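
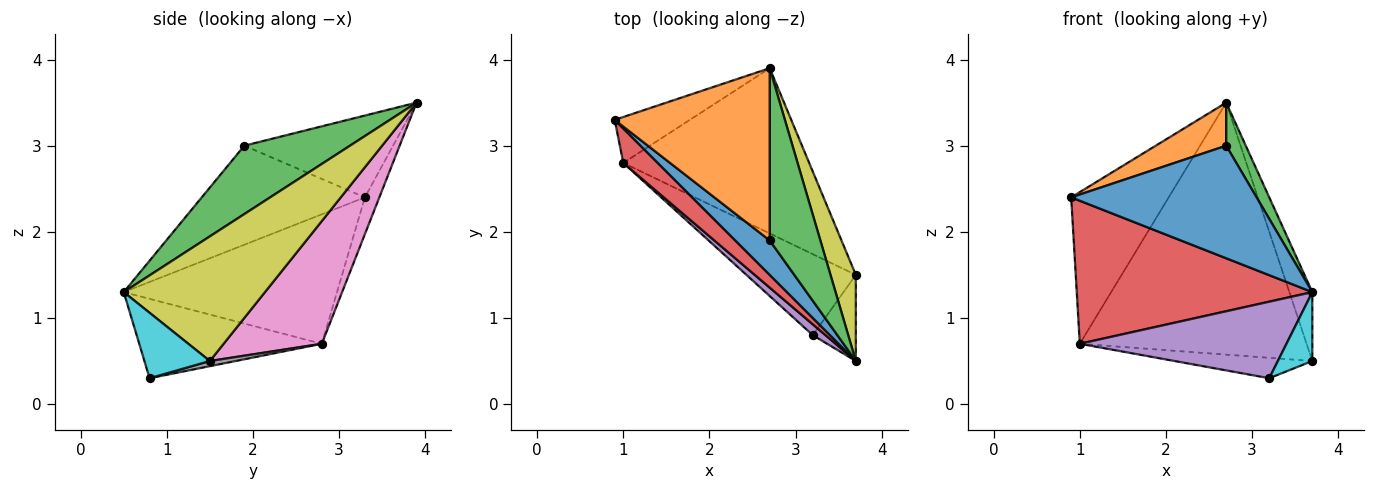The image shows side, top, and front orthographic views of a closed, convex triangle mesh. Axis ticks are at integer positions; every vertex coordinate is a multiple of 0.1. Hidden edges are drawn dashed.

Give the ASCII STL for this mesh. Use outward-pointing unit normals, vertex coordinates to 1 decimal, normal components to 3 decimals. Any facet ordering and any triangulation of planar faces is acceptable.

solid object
 facet normal -0.644 -0.732 0.224
  outer loop
   vertex 2.7 1.9 3.0
   vertex 0.9 3.3 2.4
   vertex 3.7 0.5 1.3
  endloop
 endfacet
 facet normal -0.456 -0.216 0.864
  outer loop
   vertex 2.7 1.9 3.0
   vertex 2.7 3.9 3.5
   vertex 0.9 3.3 2.4
  endloop
 endfacet
 facet normal 0.795 -0.147 0.589
  outer loop
   vertex 2.7 1.9 3.0
   vertex 3.7 0.5 1.3
   vertex 2.7 3.9 3.5
  endloop
 endfacet
 facet normal -0.661 -0.730 0.176
  outer loop
   vertex 1.0 2.8 0.7
   vertex 3.7 0.5 1.3
   vertex 0.9 3.3 2.4
  endloop
 endfacet
 facet normal -0.658 -0.745 0.106
  outer loop
   vertex 1.0 2.8 0.7
   vertex 3.2 0.8 0.3
   vertex 3.7 0.5 1.3
  endloop
 endfacet
 facet normal -0.140 0.948 -0.287
  outer loop
   vertex 1.0 2.8 0.7
   vertex 0.9 3.3 2.4
   vertex 2.7 3.9 3.5
  endloop
 endfacet
 facet normal 0.340 0.786 -0.516
  outer loop
   vertex 3.7 1.5 0.5
   vertex 1.0 2.8 0.7
   vertex 2.7 3.9 3.5
  endloop
 endfacet
 facet normal 0.046 0.244 -0.969
  outer loop
   vertex 3.7 1.5 0.5
   vertex 3.2 0.8 0.3
   vertex 1.0 2.8 0.7
  endloop
 endfacet
 facet normal 0.968 0.157 0.197
  outer loop
   vertex 3.7 1.5 0.5
   vertex 2.7 3.9 3.5
   vertex 3.7 0.5 1.3
  endloop
 endfacet
 facet normal 0.765 -0.403 -0.503
  outer loop
   vertex 3.7 1.5 0.5
   vertex 3.7 0.5 1.3
   vertex 3.2 0.8 0.3
  endloop
 endfacet
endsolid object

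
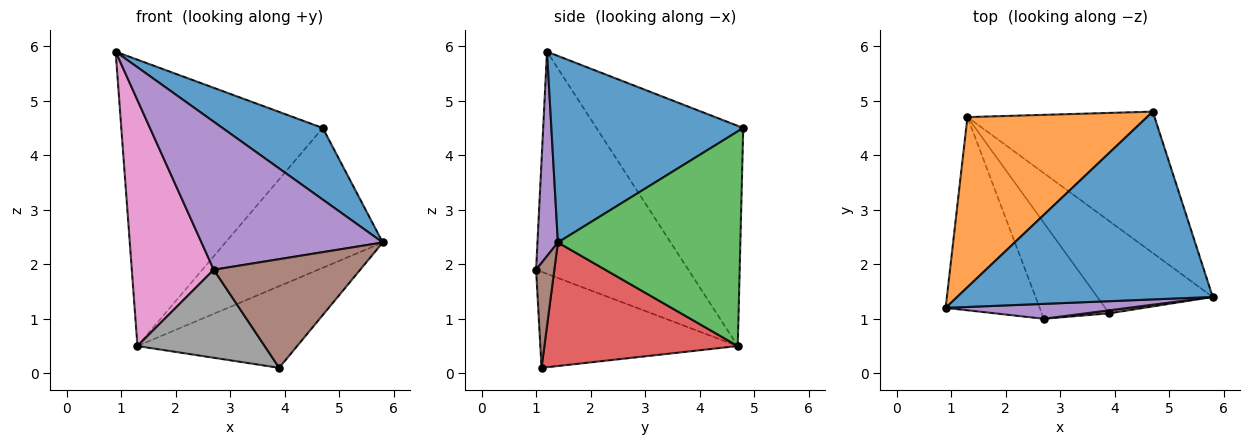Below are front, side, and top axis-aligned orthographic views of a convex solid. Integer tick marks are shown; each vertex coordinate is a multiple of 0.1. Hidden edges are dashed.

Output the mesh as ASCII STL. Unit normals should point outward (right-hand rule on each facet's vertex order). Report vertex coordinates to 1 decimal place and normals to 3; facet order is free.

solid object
 facet normal 0.563 -0.295 0.772
  outer loop
   vertex 4.7 4.8 4.5
   vertex 0.9 1.2 5.9
   vertex 5.8 1.4 2.4
  endloop
 endfacet
 facet normal -0.531 0.729 0.433
  outer loop
   vertex 1.3 4.7 0.5
   vertex 0.9 1.2 5.9
   vertex 4.7 4.8 4.5
  endloop
 endfacet
 facet normal 0.632 0.545 -0.551
  outer loop
   vertex 1.3 4.7 0.5
   vertex 4.7 4.8 4.5
   vertex 5.8 1.4 2.4
  endloop
 endfacet
 facet normal 0.626 0.517 -0.584
  outer loop
   vertex 1.3 4.7 0.5
   vertex 5.8 1.4 2.4
   vertex 3.9 1.1 0.1
  endloop
 endfacet
 facet normal 0.112 -0.989 0.100
  outer loop
   vertex 2.7 1.0 1.9
   vertex 5.8 1.4 2.4
   vertex 0.9 1.2 5.9
  endloop
 endfacet
 facet normal 0.124 -0.992 0.027
  outer loop
   vertex 2.7 1.0 1.9
   vertex 3.9 1.1 0.1
   vertex 5.8 1.4 2.4
  endloop
 endfacet
 facet normal -0.825 -0.444 -0.349
  outer loop
   vertex 2.7 1.0 1.9
   vertex 0.9 1.2 5.9
   vertex 1.3 4.7 0.5
  endloop
 endfacet
 facet normal -0.724 -0.466 -0.508
  outer loop
   vertex 2.7 1.0 1.9
   vertex 1.3 4.7 0.5
   vertex 3.9 1.1 0.1
  endloop
 endfacet
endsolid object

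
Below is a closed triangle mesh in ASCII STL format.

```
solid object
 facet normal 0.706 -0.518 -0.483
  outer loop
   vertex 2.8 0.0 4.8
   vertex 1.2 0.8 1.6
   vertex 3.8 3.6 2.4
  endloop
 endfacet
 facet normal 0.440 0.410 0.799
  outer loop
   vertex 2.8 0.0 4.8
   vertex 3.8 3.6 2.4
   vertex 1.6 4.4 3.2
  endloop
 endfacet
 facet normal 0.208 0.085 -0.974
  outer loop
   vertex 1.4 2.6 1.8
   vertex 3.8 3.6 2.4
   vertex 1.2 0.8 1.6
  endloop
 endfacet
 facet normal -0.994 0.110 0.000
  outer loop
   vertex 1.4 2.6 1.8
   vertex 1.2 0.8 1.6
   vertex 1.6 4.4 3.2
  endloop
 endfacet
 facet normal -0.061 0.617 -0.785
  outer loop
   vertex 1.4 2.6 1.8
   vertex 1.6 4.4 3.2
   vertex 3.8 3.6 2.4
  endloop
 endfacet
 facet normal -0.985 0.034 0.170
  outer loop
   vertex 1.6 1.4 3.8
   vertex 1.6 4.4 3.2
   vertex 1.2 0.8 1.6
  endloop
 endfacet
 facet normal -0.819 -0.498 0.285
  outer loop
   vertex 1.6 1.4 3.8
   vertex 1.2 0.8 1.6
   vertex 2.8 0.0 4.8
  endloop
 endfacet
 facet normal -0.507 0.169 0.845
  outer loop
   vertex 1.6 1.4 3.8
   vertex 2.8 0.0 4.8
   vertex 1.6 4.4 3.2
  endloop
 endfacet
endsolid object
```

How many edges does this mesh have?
12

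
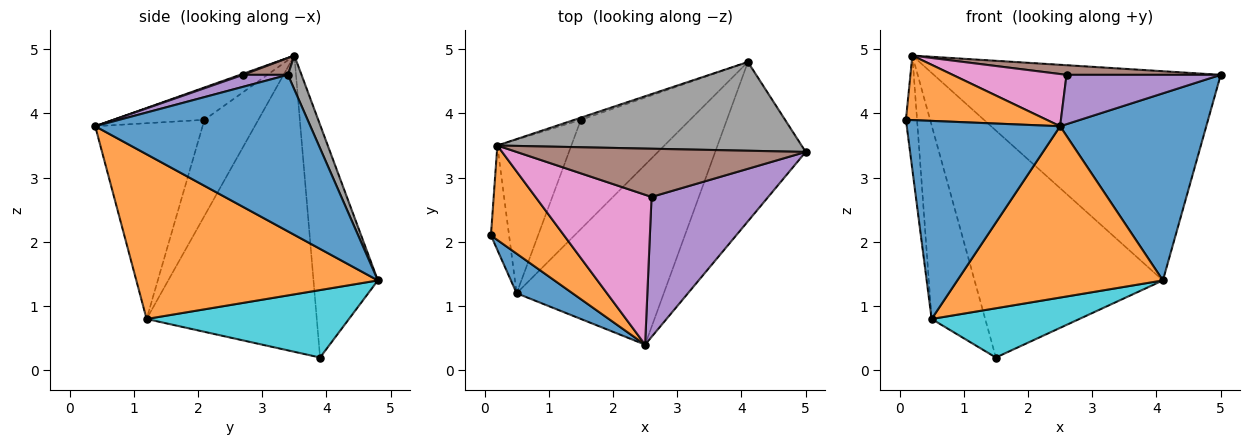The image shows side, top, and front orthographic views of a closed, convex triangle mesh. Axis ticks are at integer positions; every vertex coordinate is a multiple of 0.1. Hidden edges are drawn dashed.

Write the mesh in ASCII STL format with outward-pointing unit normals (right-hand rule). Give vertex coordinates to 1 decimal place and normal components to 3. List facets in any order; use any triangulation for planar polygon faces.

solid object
 facet normal -0.566 -0.808 0.162
  outer loop
   vertex 0.5 1.2 0.8
   vertex 2.5 0.4 3.8
   vertex 0.1 2.1 3.9
  endloop
 endfacet
 facet normal -0.343 -0.530 0.776
  outer loop
   vertex 0.2 3.5 4.9
   vertex 0.1 2.1 3.9
   vertex 2.5 0.4 3.8
  endloop
 endfacet
 facet normal -0.963 0.199 -0.182
  outer loop
   vertex 0.2 3.5 4.9
   vertex 0.5 1.2 0.8
   vertex 0.1 2.1 3.9
  endloop
 endfacet
 facet normal -0.928 0.292 -0.232
  outer loop
   vertex 0.2 3.5 4.9
   vertex 1.5 3.9 0.2
   vertex 0.5 1.2 0.8
  endloop
 endfacet
 facet normal 0.096 -0.331 0.939
  outer loop
   vertex 2.6 2.7 4.6
   vertex 2.5 0.4 3.8
   vertex 5.0 3.4 4.6
  endloop
 endfacet
 facet normal 0.057 -0.196 0.979
  outer loop
   vertex 2.6 2.7 4.6
   vertex 5.0 3.4 4.6
   vertex 0.2 3.5 4.9
  endloop
 endfacet
 facet normal 0.008 -0.329 0.944
  outer loop
   vertex 2.6 2.7 4.6
   vertex 0.2 3.5 4.9
   vertex 2.5 0.4 3.8
  endloop
 endfacet
 facet normal 0.044 0.920 0.390
  outer loop
   vertex 4.1 4.8 1.4
   vertex 0.2 3.5 4.9
   vertex 5.0 3.4 4.6
  endloop
 endfacet
 facet normal -0.323 0.946 -0.009
  outer loop
   vertex 4.1 4.8 1.4
   vertex 1.5 3.9 0.2
   vertex 0.2 3.5 4.9
  endloop
 endfacet
 facet normal 0.491 -0.358 -0.794
  outer loop
   vertex 4.1 4.8 1.4
   vertex 0.5 1.2 0.8
   vertex 1.5 3.9 0.2
  endloop
 endfacet
 facet normal 0.746 -0.507 -0.432
  outer loop
   vertex 4.1 4.8 1.4
   vertex 5.0 3.4 4.6
   vertex 2.5 0.4 3.8
  endloop
 endfacet
 facet normal 0.630 -0.536 -0.563
  outer loop
   vertex 4.1 4.8 1.4
   vertex 2.5 0.4 3.8
   vertex 0.5 1.2 0.8
  endloop
 endfacet
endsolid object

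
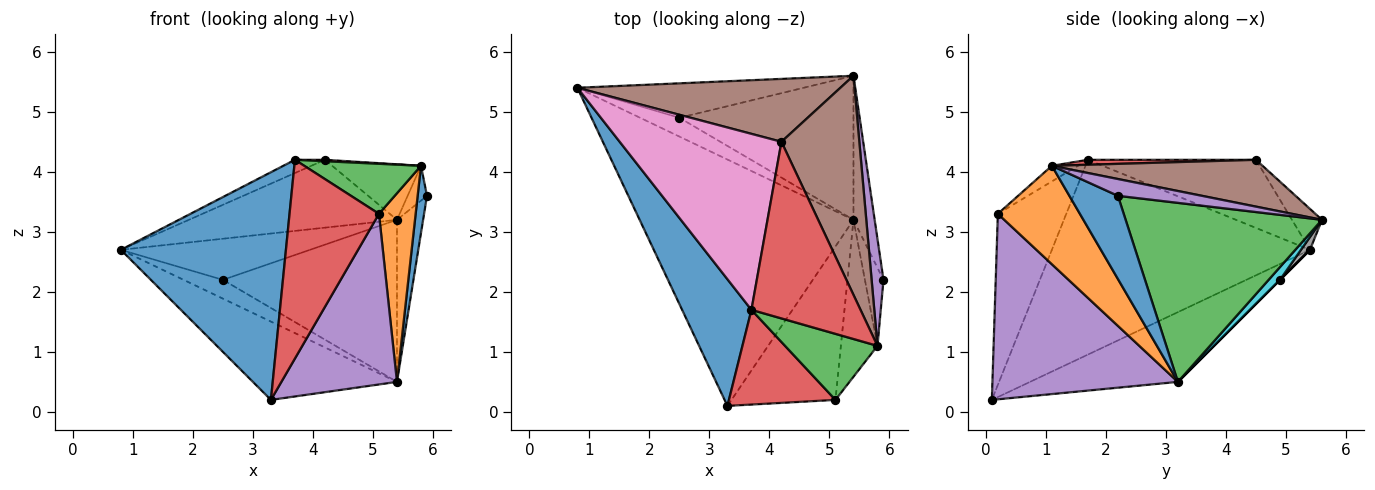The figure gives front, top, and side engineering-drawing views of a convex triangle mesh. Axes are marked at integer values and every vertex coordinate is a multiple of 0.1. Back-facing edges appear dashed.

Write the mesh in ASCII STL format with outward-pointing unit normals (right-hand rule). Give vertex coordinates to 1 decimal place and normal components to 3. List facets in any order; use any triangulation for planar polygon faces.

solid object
 facet normal -0.807 -0.516 0.287
  outer loop
   vertex 3.7 1.7 4.2
   vertex 0.8 5.4 2.7
   vertex 3.3 0.1 0.2
  endloop
 endfacet
 facet normal -0.297 0.289 -0.910
  outer loop
   vertex 5.4 3.2 0.5
   vertex 3.3 0.1 0.2
   vertex 0.8 5.4 2.7
  endloop
 endfacet
 facet normal 0.985 0.131 -0.117
  outer loop
   vertex 5.4 3.2 0.5
   vertex 5.4 5.6 3.2
   vertex 5.9 2.2 3.6
  endloop
 endfacet
 facet normal -0.568 -0.743 0.354
  outer loop
   vertex 5.1 0.2 3.3
   vertex 3.7 1.7 4.2
   vertex 3.3 0.1 0.2
  endloop
 endfacet
 facet normal 0.766 -0.478 -0.430
  outer loop
   vertex 5.1 0.2 3.3
   vertex 3.3 0.1 0.2
   vertex 5.4 3.2 0.5
  endloop
 endfacet
 facet normal -0.105 0.729 0.676
  outer loop
   vertex 4.2 4.5 4.2
   vertex 5.4 5.6 3.2
   vertex 0.8 5.4 2.7
  endloop
 endfacet
 facet normal -0.387 0.069 0.919
  outer loop
   vertex 4.2 4.5 4.2
   vertex 0.8 5.4 2.7
   vertex 3.7 1.7 4.2
  endloop
 endfacet
 facet normal 0.036 0.766 -0.642
  outer loop
   vertex 2.5 4.9 2.2
   vertex 0.8 5.4 2.7
   vertex 5.4 5.6 3.2
  endloop
 endfacet
 facet normal 0.000 0.707 -0.707
  outer loop
   vertex 2.5 4.9 2.2
   vertex 5.4 3.2 0.5
   vertex 0.8 5.4 2.7
  endloop
 endfacet
 facet normal 0.049 0.747 -0.664
  outer loop
   vertex 2.5 4.9 2.2
   vertex 5.4 5.6 3.2
   vertex 5.4 3.2 0.5
  endloop
 endfacet
 facet normal 0.959 -0.185 -0.214
  outer loop
   vertex 5.8 1.1 4.1
   vertex 5.4 3.2 0.5
   vertex 5.9 2.2 3.6
  endloop
 endfacet
 facet normal 0.864 -0.387 -0.322
  outer loop
   vertex 5.8 1.1 4.1
   vertex 5.1 0.2 3.3
   vertex 5.4 3.2 0.5
  endloop
 endfacet
 facet normal -0.133 -0.598 0.790
  outer loop
   vertex 5.8 1.1 4.1
   vertex 3.7 1.7 4.2
   vertex 5.1 0.2 3.3
  endloop
 endfacet
 facet normal 0.045 -0.008 0.999
  outer loop
   vertex 5.8 1.1 4.1
   vertex 4.2 4.5 4.2
   vertex 3.7 1.7 4.2
  endloop
 endfacet
 facet normal 0.803 0.185 0.567
  outer loop
   vertex 5.8 1.1 4.1
   vertex 5.9 2.2 3.6
   vertex 5.4 5.6 3.2
  endloop
 endfacet
 facet normal 0.503 0.212 0.838
  outer loop
   vertex 5.8 1.1 4.1
   vertex 5.4 5.6 3.2
   vertex 4.2 4.5 4.2
  endloop
 endfacet
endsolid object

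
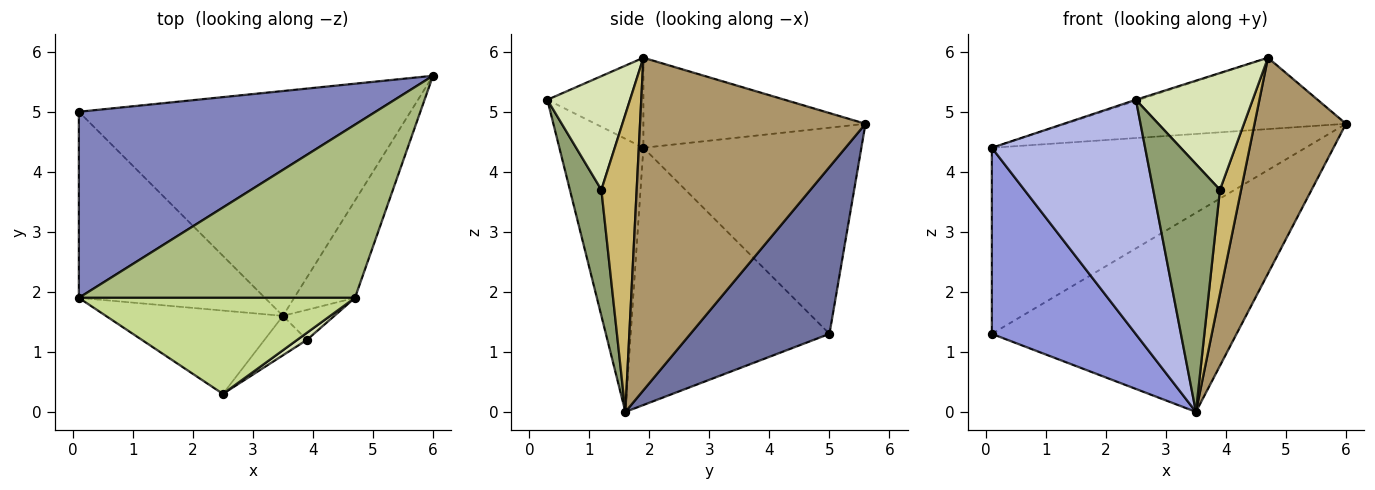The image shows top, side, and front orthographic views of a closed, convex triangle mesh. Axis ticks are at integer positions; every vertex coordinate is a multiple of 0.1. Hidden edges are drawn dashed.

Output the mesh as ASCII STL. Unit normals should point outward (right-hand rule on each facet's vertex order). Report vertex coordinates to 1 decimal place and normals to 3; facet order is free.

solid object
 facet normal 0.353 0.620 -0.701
  outer loop
   vertex 3.5 1.6 0.0
   vertex 0.1 5.0 1.3
   vertex 6.0 5.6 4.8
  endloop
 endfacet
 facet normal -0.441 0.635 0.635
  outer loop
   vertex 0.1 1.9 4.4
   vertex 6.0 5.6 4.8
   vertex 0.1 5.0 1.3
  endloop
 endfacet
 facet normal -0.699 -0.506 -0.506
  outer loop
   vertex 0.1 1.9 4.4
   vertex 0.1 5.0 1.3
   vertex 3.5 1.6 0.0
  endloop
 endfacet
 facet normal -0.459 -0.837 -0.298
  outer loop
   vertex 0.1 1.9 4.4
   vertex 3.5 1.6 0.0
   vertex 2.5 0.3 5.2
  endloop
 endfacet
 facet normal 0.423 -0.895 -0.142
  outer loop
   vertex 3.9 1.2 3.7
   vertex 2.5 0.3 5.2
   vertex 3.5 1.6 0.0
  endloop
 endfacet
 facet normal -0.289 0.365 0.885
  outer loop
   vertex 4.7 1.9 5.9
   vertex 6.0 5.6 4.8
   vertex 0.1 1.9 4.4
  endloop
 endfacet
 facet normal -0.310 0.010 0.951
  outer loop
   vertex 4.7 1.9 5.9
   vertex 0.1 1.9 4.4
   vertex 2.5 0.3 5.2
  endloop
 endfacet
 facet normal 0.577 -0.815 0.050
  outer loop
   vertex 4.7 1.9 5.9
   vertex 2.5 0.3 5.2
   vertex 3.9 1.2 3.7
  endloop
 endfacet
 facet normal 0.914 -0.371 -0.167
  outer loop
   vertex 4.7 1.9 5.9
   vertex 3.5 1.6 0.0
   vertex 6.0 5.6 4.8
  endloop
 endfacet
 facet normal 0.848 -0.509 -0.147
  outer loop
   vertex 4.7 1.9 5.9
   vertex 3.9 1.2 3.7
   vertex 3.5 1.6 0.0
  endloop
 endfacet
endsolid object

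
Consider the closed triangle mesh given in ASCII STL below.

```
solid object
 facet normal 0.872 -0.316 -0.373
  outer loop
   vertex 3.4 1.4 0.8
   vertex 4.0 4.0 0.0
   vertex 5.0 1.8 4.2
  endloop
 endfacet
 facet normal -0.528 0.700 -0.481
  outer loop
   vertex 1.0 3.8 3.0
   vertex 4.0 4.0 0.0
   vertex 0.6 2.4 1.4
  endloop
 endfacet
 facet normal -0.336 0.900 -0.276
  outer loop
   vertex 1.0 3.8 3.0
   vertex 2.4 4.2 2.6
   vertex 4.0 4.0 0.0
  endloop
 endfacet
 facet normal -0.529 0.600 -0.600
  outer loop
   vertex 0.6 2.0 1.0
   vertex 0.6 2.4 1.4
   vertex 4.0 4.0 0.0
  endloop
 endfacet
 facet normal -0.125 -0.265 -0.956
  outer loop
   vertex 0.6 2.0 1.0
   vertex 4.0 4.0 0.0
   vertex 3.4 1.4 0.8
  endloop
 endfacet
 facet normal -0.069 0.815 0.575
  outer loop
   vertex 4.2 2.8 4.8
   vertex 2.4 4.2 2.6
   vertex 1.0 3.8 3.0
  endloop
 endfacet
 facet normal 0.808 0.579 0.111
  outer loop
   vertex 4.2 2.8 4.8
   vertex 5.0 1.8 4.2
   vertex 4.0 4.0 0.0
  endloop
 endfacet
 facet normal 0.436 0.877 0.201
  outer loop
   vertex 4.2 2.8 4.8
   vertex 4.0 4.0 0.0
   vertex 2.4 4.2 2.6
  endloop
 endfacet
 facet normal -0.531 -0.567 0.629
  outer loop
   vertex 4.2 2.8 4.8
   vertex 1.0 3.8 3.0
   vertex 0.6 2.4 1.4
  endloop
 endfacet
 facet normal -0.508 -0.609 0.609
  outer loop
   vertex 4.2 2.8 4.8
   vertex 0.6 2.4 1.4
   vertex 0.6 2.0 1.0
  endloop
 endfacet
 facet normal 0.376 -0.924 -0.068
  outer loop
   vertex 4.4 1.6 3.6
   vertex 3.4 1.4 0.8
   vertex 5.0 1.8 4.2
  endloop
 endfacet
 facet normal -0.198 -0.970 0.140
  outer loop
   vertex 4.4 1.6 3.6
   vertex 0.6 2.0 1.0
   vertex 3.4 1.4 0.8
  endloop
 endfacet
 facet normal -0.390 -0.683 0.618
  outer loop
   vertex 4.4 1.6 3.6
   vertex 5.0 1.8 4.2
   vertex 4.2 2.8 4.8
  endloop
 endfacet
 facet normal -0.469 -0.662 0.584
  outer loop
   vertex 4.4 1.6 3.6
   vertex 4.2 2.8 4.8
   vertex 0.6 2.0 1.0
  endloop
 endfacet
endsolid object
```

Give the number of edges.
21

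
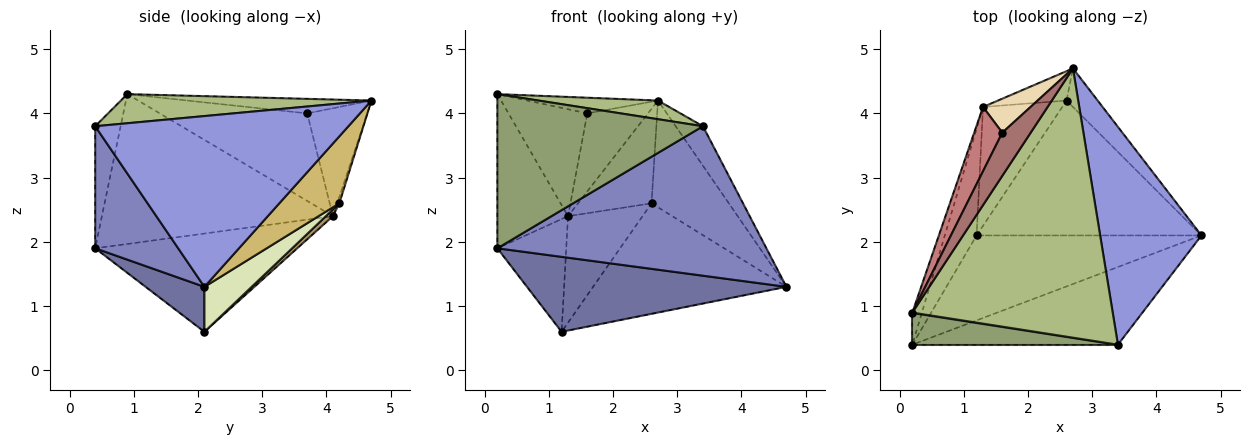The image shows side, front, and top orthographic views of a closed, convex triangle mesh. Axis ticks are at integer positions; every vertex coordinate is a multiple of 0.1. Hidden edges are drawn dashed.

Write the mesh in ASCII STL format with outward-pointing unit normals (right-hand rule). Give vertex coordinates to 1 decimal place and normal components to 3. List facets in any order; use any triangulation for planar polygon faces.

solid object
 facet normal 0.148 -0.654 -0.742
  outer loop
   vertex 1.2 2.1 0.6
   vertex 4.7 2.1 1.3
   vertex 0.2 0.4 1.9
  endloop
 endfacet
 facet normal 0.264 -0.856 -0.445
  outer loop
   vertex 3.4 0.4 3.8
   vertex 0.2 0.4 1.9
   vertex 4.7 2.1 1.3
  endloop
 endfacet
 facet normal 0.856 0.092 0.508
  outer loop
   vertex 3.4 0.4 3.8
   vertex 4.7 2.1 1.3
   vertex 2.7 4.7 4.2
  endloop
 endfacet
 facet normal -0.905 0.309 -0.293
  outer loop
   vertex 1.3 4.1 2.4
   vertex 1.2 2.1 0.6
   vertex 0.2 0.4 1.9
  endloop
 endfacet
 facet normal -0.120 -0.972 0.202
  outer loop
   vertex 0.2 0.9 4.3
   vertex 0.2 0.4 1.9
   vertex 3.4 0.4 3.8
  endloop
 endfacet
 facet normal 0.144 -0.068 0.987
  outer loop
   vertex 0.2 0.9 4.3
   vertex 3.4 0.4 3.8
   vertex 2.7 4.7 4.2
  endloop
 endfacet
 facet normal -0.954 0.292 -0.061
  outer loop
   vertex 0.2 0.9 4.3
   vertex 1.3 4.1 2.4
   vertex 0.2 0.4 1.9
  endloop
 endfacet
 facet normal 0.153 0.626 -0.765
  outer loop
   vertex 2.6 4.2 2.6
   vertex 4.7 2.1 1.3
   vertex 1.2 2.1 0.6
  endloop
 endfacet
 facet normal 0.063 0.666 -0.743
  outer loop
   vertex 2.6 4.2 2.6
   vertex 1.2 2.1 0.6
   vertex 1.3 4.1 2.4
  endloop
 endfacet
 facet normal 0.590 0.760 -0.274
  outer loop
   vertex 2.6 4.2 2.6
   vertex 2.7 4.7 4.2
   vertex 4.7 2.1 1.3
  endloop
 endfacet
 facet normal -0.028 0.955 -0.297
  outer loop
   vertex 2.6 4.2 2.6
   vertex 1.3 4.1 2.4
   vertex 2.7 4.7 4.2
  endloop
 endfacet
 facet normal -0.671 0.679 0.296
  outer loop
   vertex 1.6 3.7 4.0
   vertex 2.7 4.7 4.2
   vertex 1.3 4.1 2.4
  endloop
 endfacet
 facet normal -0.434 0.308 0.847
  outer loop
   vertex 1.6 3.7 4.0
   vertex 0.2 0.9 4.3
   vertex 2.7 4.7 4.2
  endloop
 endfacet
 facet normal -0.849 0.453 0.272
  outer loop
   vertex 1.6 3.7 4.0
   vertex 1.3 4.1 2.4
   vertex 0.2 0.9 4.3
  endloop
 endfacet
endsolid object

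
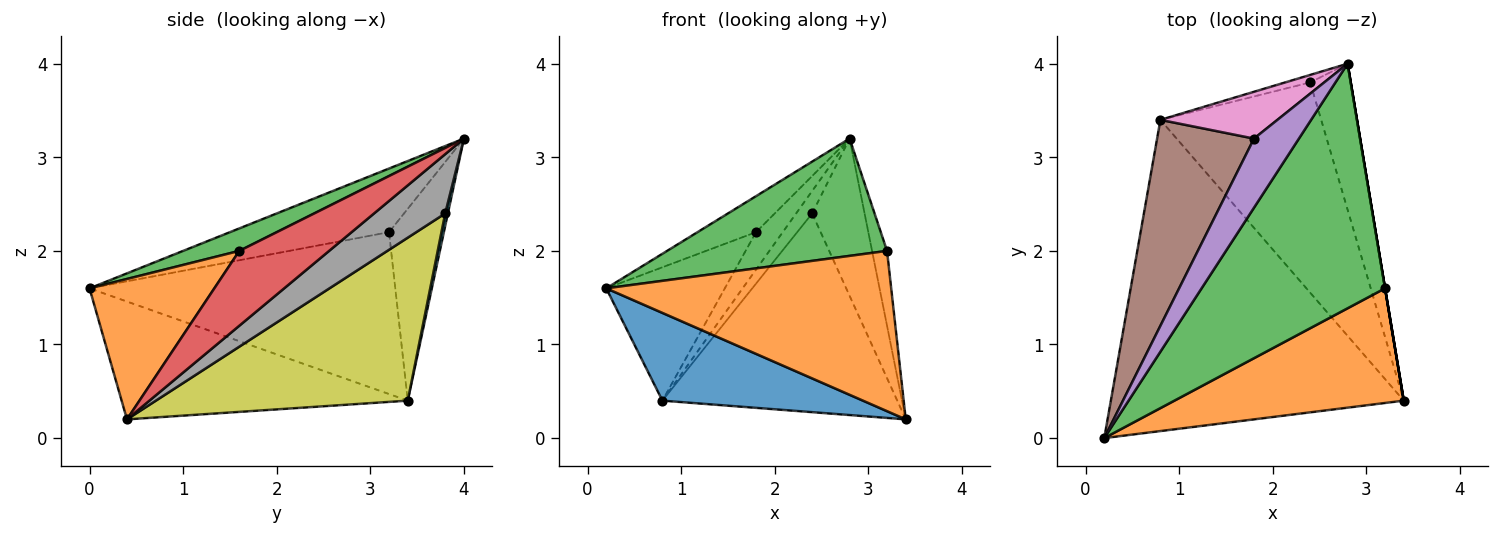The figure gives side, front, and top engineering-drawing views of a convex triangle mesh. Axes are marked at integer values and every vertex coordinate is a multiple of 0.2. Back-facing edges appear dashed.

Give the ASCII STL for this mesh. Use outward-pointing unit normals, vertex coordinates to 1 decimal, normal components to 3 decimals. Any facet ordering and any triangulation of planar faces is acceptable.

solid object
 facet normal -0.361 -0.253 -0.898
  outer loop
   vertex 0.8 3.4 0.4
   vertex 3.4 0.4 0.2
   vertex 0.2 0.0 1.6
  endloop
 endfacet
 facet normal 0.336 -0.766 0.548
  outer loop
   vertex 3.2 1.6 2.0
   vertex 0.2 0.0 1.6
   vertex 3.4 0.4 0.2
  endloop
 endfacet
 facet normal 0.110 -0.430 0.896
  outer loop
   vertex 3.2 1.6 2.0
   vertex 2.8 4.0 3.2
   vertex 0.2 0.0 1.6
  endloop
 endfacet
 facet normal 0.986 0.164 0.000
  outer loop
   vertex 3.2 1.6 2.0
   vertex 3.4 0.4 0.2
   vertex 2.8 4.0 3.2
  endloop
 endfacet
 facet normal -0.782 0.288 0.552
  outer loop
   vertex 1.8 3.2 2.2
   vertex 0.2 0.0 1.6
   vertex 2.8 4.0 3.2
  endloop
 endfacet
 facet normal -0.814 0.316 0.487
  outer loop
   vertex 1.8 3.2 2.2
   vertex 0.8 3.4 0.4
   vertex 0.2 0.0 1.6
  endloop
 endfacet
 facet normal -0.788 0.384 0.481
  outer loop
   vertex 1.8 3.2 2.2
   vertex 2.8 4.0 3.2
   vertex 0.8 3.4 0.4
  endloop
 endfacet
 facet normal 0.705 0.520 -0.482
  outer loop
   vertex 2.4 3.8 2.4
   vertex 2.8 4.0 3.2
   vertex 3.4 0.4 0.2
  endloop
 endfacet
 facet normal 0.593 0.553 -0.585
  outer loop
   vertex 2.4 3.8 2.4
   vertex 3.4 0.4 0.2
   vertex 0.8 3.4 0.4
  endloop
 endfacet
 facet normal 0.156 0.937 -0.312
  outer loop
   vertex 2.4 3.8 2.4
   vertex 0.8 3.4 0.4
   vertex 2.8 4.0 3.2
  endloop
 endfacet
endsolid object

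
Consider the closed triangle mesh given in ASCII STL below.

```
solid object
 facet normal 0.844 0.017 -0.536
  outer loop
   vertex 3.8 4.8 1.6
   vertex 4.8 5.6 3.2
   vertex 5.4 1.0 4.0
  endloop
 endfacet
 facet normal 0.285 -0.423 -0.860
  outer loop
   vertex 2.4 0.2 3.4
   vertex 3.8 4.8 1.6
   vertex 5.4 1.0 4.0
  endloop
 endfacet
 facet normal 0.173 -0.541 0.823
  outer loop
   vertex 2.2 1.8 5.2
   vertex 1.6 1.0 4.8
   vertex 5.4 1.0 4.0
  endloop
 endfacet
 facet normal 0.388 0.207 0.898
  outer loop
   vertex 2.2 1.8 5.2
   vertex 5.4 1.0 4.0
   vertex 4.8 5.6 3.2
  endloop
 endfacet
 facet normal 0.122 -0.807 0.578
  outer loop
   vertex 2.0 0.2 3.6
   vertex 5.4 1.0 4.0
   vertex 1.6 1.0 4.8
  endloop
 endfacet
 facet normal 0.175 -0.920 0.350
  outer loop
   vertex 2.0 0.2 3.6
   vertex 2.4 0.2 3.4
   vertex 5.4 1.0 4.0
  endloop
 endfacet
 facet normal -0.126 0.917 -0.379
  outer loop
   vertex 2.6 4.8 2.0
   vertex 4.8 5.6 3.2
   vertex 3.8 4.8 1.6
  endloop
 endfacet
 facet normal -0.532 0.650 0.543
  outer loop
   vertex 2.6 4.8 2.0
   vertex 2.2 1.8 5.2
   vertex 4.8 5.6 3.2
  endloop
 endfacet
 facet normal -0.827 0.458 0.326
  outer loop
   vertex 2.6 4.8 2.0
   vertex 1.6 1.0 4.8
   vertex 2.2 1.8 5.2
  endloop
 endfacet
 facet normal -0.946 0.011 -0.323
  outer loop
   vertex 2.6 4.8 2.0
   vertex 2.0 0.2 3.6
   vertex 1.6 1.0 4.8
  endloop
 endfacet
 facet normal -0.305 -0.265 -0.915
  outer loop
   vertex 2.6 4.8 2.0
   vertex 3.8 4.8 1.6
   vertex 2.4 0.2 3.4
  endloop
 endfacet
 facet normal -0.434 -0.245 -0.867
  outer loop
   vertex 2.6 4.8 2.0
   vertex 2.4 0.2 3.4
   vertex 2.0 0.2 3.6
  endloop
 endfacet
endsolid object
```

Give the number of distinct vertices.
8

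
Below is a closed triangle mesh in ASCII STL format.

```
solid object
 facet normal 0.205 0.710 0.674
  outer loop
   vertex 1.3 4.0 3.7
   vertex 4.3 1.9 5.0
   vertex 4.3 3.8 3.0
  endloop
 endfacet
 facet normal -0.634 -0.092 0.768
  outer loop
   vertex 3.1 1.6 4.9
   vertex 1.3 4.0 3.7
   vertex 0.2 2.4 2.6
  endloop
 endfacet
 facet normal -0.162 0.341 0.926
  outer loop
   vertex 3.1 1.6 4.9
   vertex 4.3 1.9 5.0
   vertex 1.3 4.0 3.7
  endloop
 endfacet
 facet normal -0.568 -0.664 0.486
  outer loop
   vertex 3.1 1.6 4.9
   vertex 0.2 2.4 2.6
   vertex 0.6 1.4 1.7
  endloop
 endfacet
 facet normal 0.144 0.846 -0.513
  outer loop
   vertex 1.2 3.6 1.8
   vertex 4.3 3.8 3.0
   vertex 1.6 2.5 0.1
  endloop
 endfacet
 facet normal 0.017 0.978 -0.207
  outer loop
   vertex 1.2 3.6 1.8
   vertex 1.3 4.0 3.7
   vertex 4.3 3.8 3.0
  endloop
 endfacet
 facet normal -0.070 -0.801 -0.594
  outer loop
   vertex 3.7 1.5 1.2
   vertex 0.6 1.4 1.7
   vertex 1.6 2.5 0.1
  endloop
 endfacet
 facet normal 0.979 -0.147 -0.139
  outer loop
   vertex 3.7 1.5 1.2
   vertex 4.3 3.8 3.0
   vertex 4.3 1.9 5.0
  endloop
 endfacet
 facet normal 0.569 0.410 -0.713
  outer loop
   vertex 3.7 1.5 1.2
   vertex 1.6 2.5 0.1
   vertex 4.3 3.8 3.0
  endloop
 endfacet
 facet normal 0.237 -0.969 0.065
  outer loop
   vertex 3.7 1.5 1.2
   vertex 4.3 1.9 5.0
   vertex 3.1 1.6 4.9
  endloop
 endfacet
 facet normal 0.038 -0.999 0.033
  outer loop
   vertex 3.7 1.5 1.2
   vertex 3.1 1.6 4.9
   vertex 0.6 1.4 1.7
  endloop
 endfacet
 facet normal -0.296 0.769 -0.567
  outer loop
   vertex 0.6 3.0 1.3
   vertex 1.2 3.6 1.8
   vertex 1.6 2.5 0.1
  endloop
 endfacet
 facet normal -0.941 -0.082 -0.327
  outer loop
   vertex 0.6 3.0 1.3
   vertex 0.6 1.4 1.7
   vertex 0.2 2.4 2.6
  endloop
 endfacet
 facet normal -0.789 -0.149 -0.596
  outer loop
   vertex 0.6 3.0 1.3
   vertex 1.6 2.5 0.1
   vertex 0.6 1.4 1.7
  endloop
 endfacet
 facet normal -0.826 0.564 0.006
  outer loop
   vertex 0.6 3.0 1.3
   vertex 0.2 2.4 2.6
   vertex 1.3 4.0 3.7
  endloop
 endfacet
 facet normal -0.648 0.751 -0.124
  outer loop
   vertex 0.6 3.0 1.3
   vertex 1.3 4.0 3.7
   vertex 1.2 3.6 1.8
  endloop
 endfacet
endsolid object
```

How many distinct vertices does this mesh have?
10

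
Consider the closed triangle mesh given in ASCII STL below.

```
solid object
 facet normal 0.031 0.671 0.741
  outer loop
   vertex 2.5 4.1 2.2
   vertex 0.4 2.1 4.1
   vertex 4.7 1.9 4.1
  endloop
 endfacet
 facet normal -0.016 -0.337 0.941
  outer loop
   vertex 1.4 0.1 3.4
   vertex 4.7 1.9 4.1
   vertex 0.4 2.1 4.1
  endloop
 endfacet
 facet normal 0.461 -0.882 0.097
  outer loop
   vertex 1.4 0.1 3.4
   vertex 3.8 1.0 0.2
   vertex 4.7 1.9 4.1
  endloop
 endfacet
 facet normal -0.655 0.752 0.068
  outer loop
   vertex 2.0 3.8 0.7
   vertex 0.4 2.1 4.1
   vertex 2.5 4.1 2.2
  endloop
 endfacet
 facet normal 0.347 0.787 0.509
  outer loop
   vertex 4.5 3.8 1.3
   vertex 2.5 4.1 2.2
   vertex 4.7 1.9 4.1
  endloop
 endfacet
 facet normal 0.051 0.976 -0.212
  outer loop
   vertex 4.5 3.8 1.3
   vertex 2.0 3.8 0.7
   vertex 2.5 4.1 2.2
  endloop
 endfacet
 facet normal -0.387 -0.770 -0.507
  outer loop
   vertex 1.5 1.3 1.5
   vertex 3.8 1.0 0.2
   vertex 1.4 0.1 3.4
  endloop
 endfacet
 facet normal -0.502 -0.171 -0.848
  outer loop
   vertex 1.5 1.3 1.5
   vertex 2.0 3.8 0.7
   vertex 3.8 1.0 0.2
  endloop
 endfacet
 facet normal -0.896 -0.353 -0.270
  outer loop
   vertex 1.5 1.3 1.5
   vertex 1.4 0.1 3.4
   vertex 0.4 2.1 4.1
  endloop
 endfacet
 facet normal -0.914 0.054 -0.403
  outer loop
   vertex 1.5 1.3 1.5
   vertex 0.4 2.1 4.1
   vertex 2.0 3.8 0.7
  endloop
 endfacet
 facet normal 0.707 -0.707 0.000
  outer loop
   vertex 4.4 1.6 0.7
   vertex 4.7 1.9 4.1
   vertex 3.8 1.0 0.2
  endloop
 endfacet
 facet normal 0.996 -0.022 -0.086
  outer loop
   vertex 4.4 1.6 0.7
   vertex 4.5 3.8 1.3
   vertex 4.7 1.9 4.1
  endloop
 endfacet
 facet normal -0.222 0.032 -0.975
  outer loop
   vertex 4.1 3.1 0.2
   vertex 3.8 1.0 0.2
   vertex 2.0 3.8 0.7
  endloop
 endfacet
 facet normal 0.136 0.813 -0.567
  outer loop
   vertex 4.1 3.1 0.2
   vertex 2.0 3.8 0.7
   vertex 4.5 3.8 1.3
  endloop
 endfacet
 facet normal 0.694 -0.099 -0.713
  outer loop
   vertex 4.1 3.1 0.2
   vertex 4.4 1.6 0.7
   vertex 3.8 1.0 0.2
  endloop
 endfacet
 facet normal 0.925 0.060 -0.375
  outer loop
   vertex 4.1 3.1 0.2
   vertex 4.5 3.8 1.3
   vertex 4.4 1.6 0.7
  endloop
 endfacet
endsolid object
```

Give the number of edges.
24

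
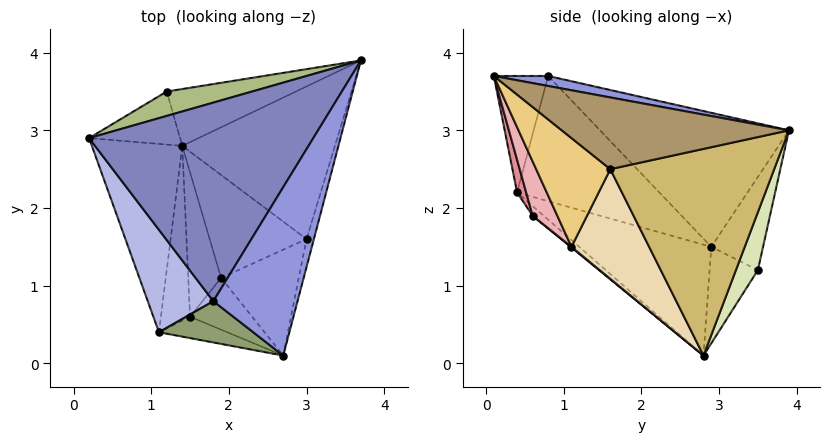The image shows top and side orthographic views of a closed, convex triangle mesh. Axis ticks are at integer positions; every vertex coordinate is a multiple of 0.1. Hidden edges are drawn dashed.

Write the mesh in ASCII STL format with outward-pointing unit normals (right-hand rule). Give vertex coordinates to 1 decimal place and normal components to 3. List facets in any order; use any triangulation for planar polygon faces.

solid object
 facet normal -0.705 -0.415 -0.575
  outer loop
   vertex 1.1 0.4 2.2
   vertex 0.2 2.9 1.5
   vertex 1.4 2.8 0.1
  endloop
 endfacet
 facet normal -0.457 0.453 0.765
  outer loop
   vertex 1.8 0.8 3.7
   vertex 3.7 3.9 3.0
   vertex 0.2 2.9 1.5
  endloop
 endfacet
 facet normal 0.117 0.150 0.982
  outer loop
   vertex 1.8 0.8 3.7
   vertex 2.7 0.1 3.7
   vertex 3.7 3.9 3.0
  endloop
 endfacet
 facet normal -0.870 -0.186 0.456
  outer loop
   vertex 1.8 0.8 3.7
   vertex 0.2 2.9 1.5
   vertex 1.1 0.4 2.2
  endloop
 endfacet
 facet normal -0.550 -0.707 0.445
  outer loop
   vertex 1.8 0.8 3.7
   vertex 1.1 0.4 2.2
   vertex 2.7 0.1 3.7
  endloop
 endfacet
 facet normal -0.397 0.843 0.364
  outer loop
   vertex 1.2 3.5 1.2
   vertex 0.2 2.9 1.5
   vertex 3.7 3.9 3.0
  endloop
 endfacet
 facet normal -0.549 0.656 -0.517
  outer loop
   vertex 1.2 3.5 1.2
   vertex 1.4 2.8 0.1
   vertex 0.2 2.9 1.5
  endloop
 endfacet
 facet normal 0.222 0.840 -0.495
  outer loop
   vertex 1.2 3.5 1.2
   vertex 3.7 3.9 3.0
   vertex 1.4 2.8 0.1
  endloop
 endfacet
 facet normal 0.958 -0.270 -0.098
  outer loop
   vertex 3.0 1.6 2.5
   vertex 3.7 3.9 3.0
   vertex 2.7 0.1 3.7
  endloop
 endfacet
 facet normal 0.799 -0.115 -0.590
  outer loop
   vertex 3.0 1.6 2.5
   vertex 1.4 2.8 0.1
   vertex 3.7 3.9 3.0
  endloop
 endfacet
 facet normal 0.689 -0.532 -0.492
  outer loop
   vertex 1.9 1.1 1.5
   vertex 3.0 1.6 2.5
   vertex 2.7 0.1 3.7
  endloop
 endfacet
 facet normal 0.713 -0.309 -0.630
  outer loop
   vertex 1.9 1.1 1.5
   vertex 1.4 2.8 0.1
   vertex 3.0 1.6 2.5
  endloop
 endfacet
 facet normal -0.248 -0.620 -0.744
  outer loop
   vertex 1.5 0.6 1.9
   vertex 1.1 0.4 2.2
   vertex 1.4 2.8 0.1
  endloop
 endfacet
 facet normal 0.017 -0.633 -0.774
  outer loop
   vertex 1.5 0.6 1.9
   vertex 1.4 2.8 0.1
   vertex 1.9 1.1 1.5
  endloop
 endfacet
 facet normal 0.177 -0.911 -0.371
  outer loop
   vertex 1.5 0.6 1.9
   vertex 2.7 0.1 3.7
   vertex 1.1 0.4 2.2
  endloop
 endfacet
 facet normal 0.437 -0.749 -0.499
  outer loop
   vertex 1.5 0.6 1.9
   vertex 1.9 1.1 1.5
   vertex 2.7 0.1 3.7
  endloop
 endfacet
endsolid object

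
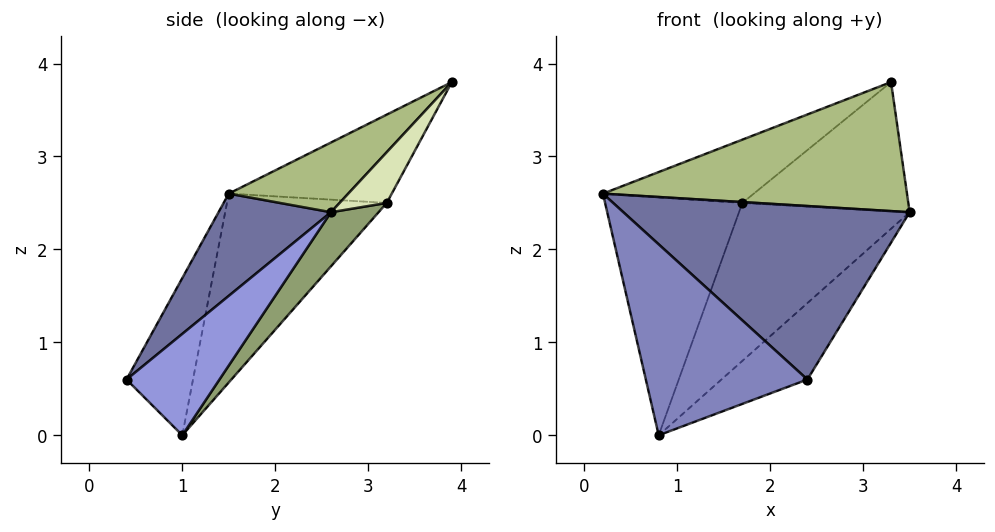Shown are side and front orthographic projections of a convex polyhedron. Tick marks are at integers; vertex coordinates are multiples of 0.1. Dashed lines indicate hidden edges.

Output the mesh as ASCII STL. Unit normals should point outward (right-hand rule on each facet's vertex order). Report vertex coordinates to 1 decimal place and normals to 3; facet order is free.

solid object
 facet normal 0.270 -0.687 0.675
  outer loop
   vertex 2.4 0.4 0.6
   vertex 3.5 2.6 2.4
   vertex 0.2 1.5 2.6
  endloop
 endfacet
 facet normal -0.379 -0.921 0.090
  outer loop
   vertex 0.8 1.0 0.0
   vertex 2.4 0.4 0.6
   vertex 0.2 1.5 2.6
  endloop
 endfacet
 facet normal 0.452 0.418 -0.788
  outer loop
   vertex 0.8 1.0 0.0
   vertex 3.5 2.6 2.4
   vertex 2.4 0.4 0.6
  endloop
 endfacet
 facet normal -0.726 0.624 -0.288
  outer loop
   vertex 1.7 3.2 2.5
   vertex 0.8 1.0 0.0
   vertex 0.2 1.5 2.6
  endloop
 endfacet
 facet normal 0.195 0.700 -0.687
  outer loop
   vertex 1.7 3.2 2.5
   vertex 3.5 2.6 2.4
   vertex 0.8 1.0 0.0
  endloop
 endfacet
 facet normal 0.270 -0.686 0.676
  outer loop
   vertex 3.3 3.9 3.8
   vertex 0.2 1.5 2.6
   vertex 3.5 2.6 2.4
  endloop
 endfacet
 facet normal -0.646 0.598 0.473
  outer loop
   vertex 3.3 3.9 3.8
   vertex 1.7 3.2 2.5
   vertex 0.2 1.5 2.6
  endloop
 endfacet
 facet normal 0.208 0.731 -0.650
  outer loop
   vertex 3.3 3.9 3.8
   vertex 3.5 2.6 2.4
   vertex 1.7 3.2 2.5
  endloop
 endfacet
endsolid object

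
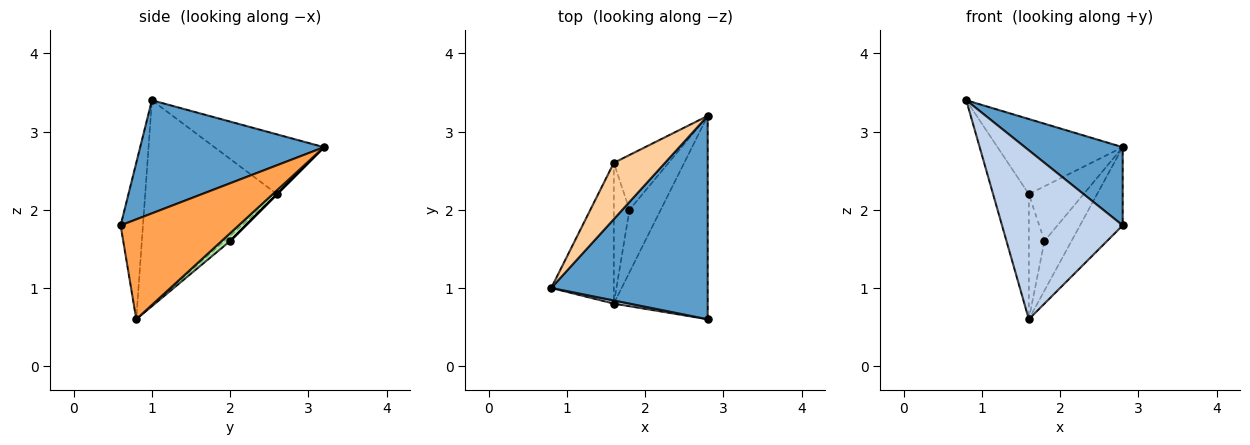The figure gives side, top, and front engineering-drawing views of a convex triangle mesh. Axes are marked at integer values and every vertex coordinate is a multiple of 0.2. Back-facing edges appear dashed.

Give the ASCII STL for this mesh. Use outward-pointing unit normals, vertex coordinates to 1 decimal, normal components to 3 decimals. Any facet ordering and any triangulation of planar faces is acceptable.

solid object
 facet normal 0.559 -0.298 0.774
  outer loop
   vertex 2.8 3.2 2.8
   vertex 0.8 1.0 3.4
   vertex 2.8 0.6 1.8
  endloop
 endfacet
 facet normal -0.182 -0.983 0.018
  outer loop
   vertex 1.6 0.8 0.6
   vertex 2.8 0.6 1.8
   vertex 0.8 1.0 3.4
  endloop
 endfacet
 facet normal 0.705 0.255 -0.662
  outer loop
   vertex 1.6 0.8 0.6
   vertex 2.8 3.2 2.8
   vertex 2.8 0.6 1.8
  endloop
 endfacet
 facet normal -0.573 0.655 0.492
  outer loop
   vertex 1.6 2.6 2.2
   vertex 0.8 1.0 3.4
   vertex 2.8 3.2 2.8
  endloop
 endfacet
 facet normal -0.926 0.251 -0.282
  outer loop
   vertex 1.6 2.6 2.2
   vertex 1.6 0.8 0.6
   vertex 0.8 1.0 3.4
  endloop
 endfacet
 facet normal 0.192 0.609 -0.769
  outer loop
   vertex 1.8 2.0 1.6
   vertex 2.8 3.2 2.8
   vertex 1.6 0.8 0.6
  endloop
 endfacet
 facet normal 0.000 0.707 -0.707
  outer loop
   vertex 1.8 2.0 1.6
   vertex 1.6 2.6 2.2
   vertex 2.8 3.2 2.8
  endloop
 endfacet
 facet normal -0.242 0.645 -0.725
  outer loop
   vertex 1.8 2.0 1.6
   vertex 1.6 0.8 0.6
   vertex 1.6 2.6 2.2
  endloop
 endfacet
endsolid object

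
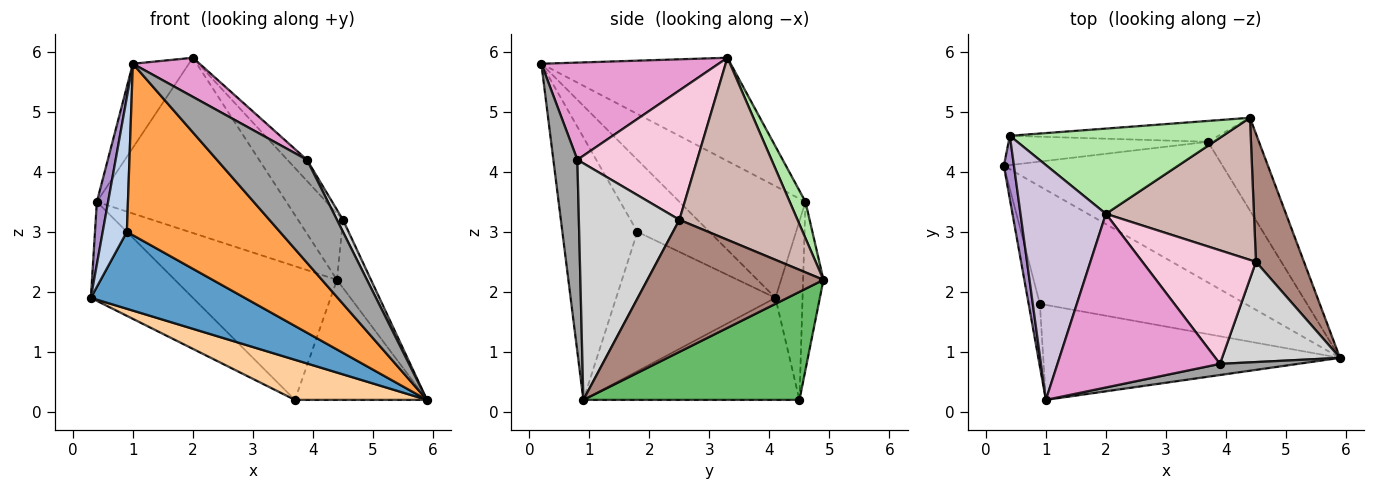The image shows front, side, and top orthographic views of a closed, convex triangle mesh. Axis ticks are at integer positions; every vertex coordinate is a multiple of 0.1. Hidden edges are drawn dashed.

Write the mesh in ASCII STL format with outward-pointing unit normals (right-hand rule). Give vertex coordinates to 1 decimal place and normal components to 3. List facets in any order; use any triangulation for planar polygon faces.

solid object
 facet normal -0.493 -0.477 -0.728
  outer loop
   vertex 0.9 1.8 3.0
   vertex 0.3 4.1 1.9
   vertex 5.9 0.9 0.2
  endloop
 endfacet
 facet normal -0.938 -0.315 -0.146
  outer loop
   vertex 0.9 1.8 3.0
   vertex 1.0 0.2 5.8
   vertex 0.3 4.1 1.9
  endloop
 endfacet
 facet normal -0.394 -0.804 -0.445
  outer loop
   vertex 0.9 1.8 3.0
   vertex 5.9 0.9 0.2
   vertex 1.0 0.2 5.8
  endloop
 endfacet
 facet normal -0.409 -0.250 -0.877
  outer loop
   vertex 3.7 4.5 0.2
   vertex 5.9 0.9 0.2
   vertex 0.3 4.1 1.9
  endloop
 endfacet
 facet normal 0.791 0.484 -0.374
  outer loop
   vertex 3.7 4.5 0.2
   vertex 4.4 4.9 2.2
   vertex 5.9 0.9 0.2
  endloop
 endfacet
 facet normal 0.074 0.897 0.436
  outer loop
   vertex 0.4 4.6 3.5
   vertex 2.0 3.3 5.9
   vertex 4.4 4.9 2.2
  endloop
 endfacet
 facet normal -0.247 0.929 -0.275
  outer loop
   vertex 0.4 4.6 3.5
   vertex 3.7 4.5 0.2
   vertex 0.3 4.1 1.9
  endloop
 endfacet
 facet normal -0.123 0.981 -0.153
  outer loop
   vertex 0.4 4.6 3.5
   vertex 4.4 4.9 2.2
   vertex 3.7 4.5 0.2
  endloop
 endfacet
 facet normal -0.992 -0.088 0.090
  outer loop
   vertex 0.4 4.6 3.5
   vertex 0.3 4.1 1.9
   vertex 1.0 0.2 5.8
  endloop
 endfacet
 facet normal -0.751 0.222 0.621
  outer loop
   vertex 0.4 4.6 3.5
   vertex 1.0 0.2 5.8
   vertex 2.0 3.3 5.9
  endloop
 endfacet
 facet normal 0.925 0.179 0.336
  outer loop
   vertex 4.5 2.5 3.2
   vertex 5.9 0.9 0.2
   vertex 4.4 4.9 2.2
  endloop
 endfacet
 facet normal 0.744 0.283 0.605
  outer loop
   vertex 4.5 2.5 3.2
   vertex 4.4 4.9 2.2
   vertex 2.0 3.3 5.9
  endloop
 endfacet
 facet normal 0.504 -0.190 0.843
  outer loop
   vertex 3.9 0.8 4.2
   vertex 2.0 3.3 5.9
   vertex 1.0 0.2 5.8
  endloop
 endfacet
 facet normal 0.746 0.122 0.655
  outer loop
   vertex 3.9 0.8 4.2
   vertex 4.5 2.5 3.2
   vertex 2.0 3.3 5.9
  endloop
 endfacet
 facet normal 0.256 -0.961 0.104
  outer loop
   vertex 3.9 0.8 4.2
   vertex 1.0 0.2 5.8
   vertex 5.9 0.9 0.2
  endloop
 endfacet
 facet normal 0.894 -0.053 0.446
  outer loop
   vertex 3.9 0.8 4.2
   vertex 5.9 0.9 0.2
   vertex 4.5 2.5 3.2
  endloop
 endfacet
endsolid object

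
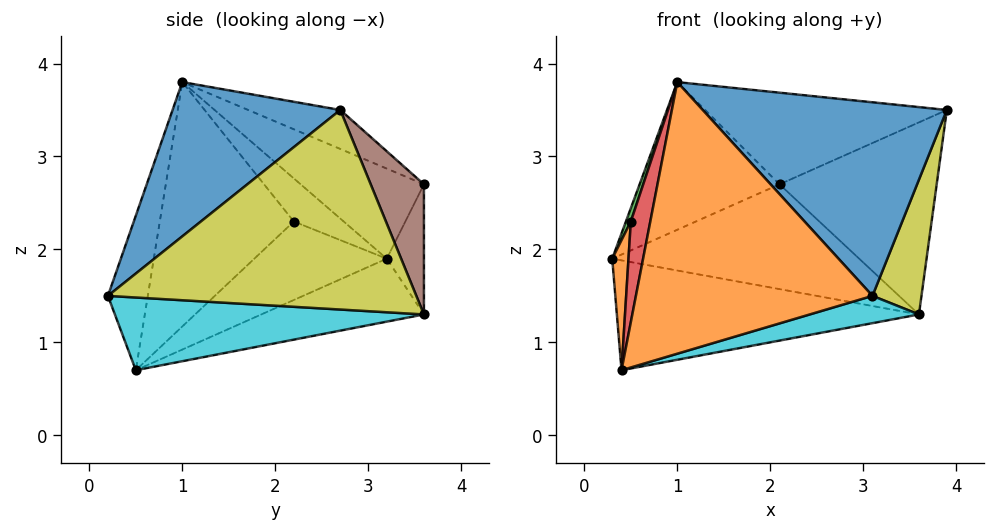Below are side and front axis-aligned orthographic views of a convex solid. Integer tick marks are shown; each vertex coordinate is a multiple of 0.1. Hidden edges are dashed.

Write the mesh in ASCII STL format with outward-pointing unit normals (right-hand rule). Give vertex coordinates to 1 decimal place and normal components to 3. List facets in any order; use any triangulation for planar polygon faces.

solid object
 facet normal -0.210 0.391 -0.896
  outer loop
   vertex 3.6 3.6 1.3
   vertex 0.4 0.5 0.7
   vertex 0.3 3.2 1.9
  endloop
 endfacet
 facet normal -0.975 -0.120 0.188
  outer loop
   vertex 0.5 2.2 2.3
   vertex 0.3 3.2 1.9
   vertex 0.4 0.5 0.7
  endloop
 endfacet
 facet normal -0.965 -0.095 0.246
  outer loop
   vertex 0.5 2.2 2.3
   vertex 1.0 1.0 3.8
   vertex 0.3 3.2 1.9
  endloop
 endfacet
 facet normal -0.968 -0.141 0.210
  outer loop
   vertex 0.5 2.2 2.3
   vertex 0.4 0.5 0.7
   vertex 1.0 1.0 3.8
  endloop
 endfacet
 facet normal -0.147 0.977 -0.158
  outer loop
   vertex 2.1 3.6 2.7
   vertex 3.6 3.6 1.3
   vertex 0.3 3.2 1.9
  endloop
 endfacet
 facet normal 0.303 0.896 0.325
  outer loop
   vertex 2.1 3.6 2.7
   vertex 3.9 2.7 3.5
   vertex 3.6 3.6 1.3
  endloop
 endfacet
 facet normal -0.442 0.502 0.744
  outer loop
   vertex 2.1 3.6 2.7
   vertex 0.3 3.2 1.9
   vertex 1.0 1.0 3.8
  endloop
 endfacet
 facet normal -0.169 0.444 0.880
  outer loop
   vertex 2.1 3.6 2.7
   vertex 1.0 1.0 3.8
   vertex 3.9 2.7 3.5
  endloop
 endfacet
 facet normal 0.969 -0.154 -0.195
  outer loop
   vertex 3.1 0.2 1.5
   vertex 3.6 3.6 1.3
   vertex 3.9 2.7 3.5
  endloop
 endfacet
 facet normal 0.273 -0.096 -0.957
  outer loop
   vertex 3.1 0.2 1.5
   vertex 0.4 0.5 0.7
   vertex 3.6 3.6 1.3
  endloop
 endfacet
 facet normal 0.441 -0.642 0.626
  outer loop
   vertex 3.1 0.2 1.5
   vertex 3.9 2.7 3.5
   vertex 1.0 1.0 3.8
  endloop
 endfacet
 facet normal -0.163 -0.969 0.188
  outer loop
   vertex 3.1 0.2 1.5
   vertex 1.0 1.0 3.8
   vertex 0.4 0.5 0.7
  endloop
 endfacet
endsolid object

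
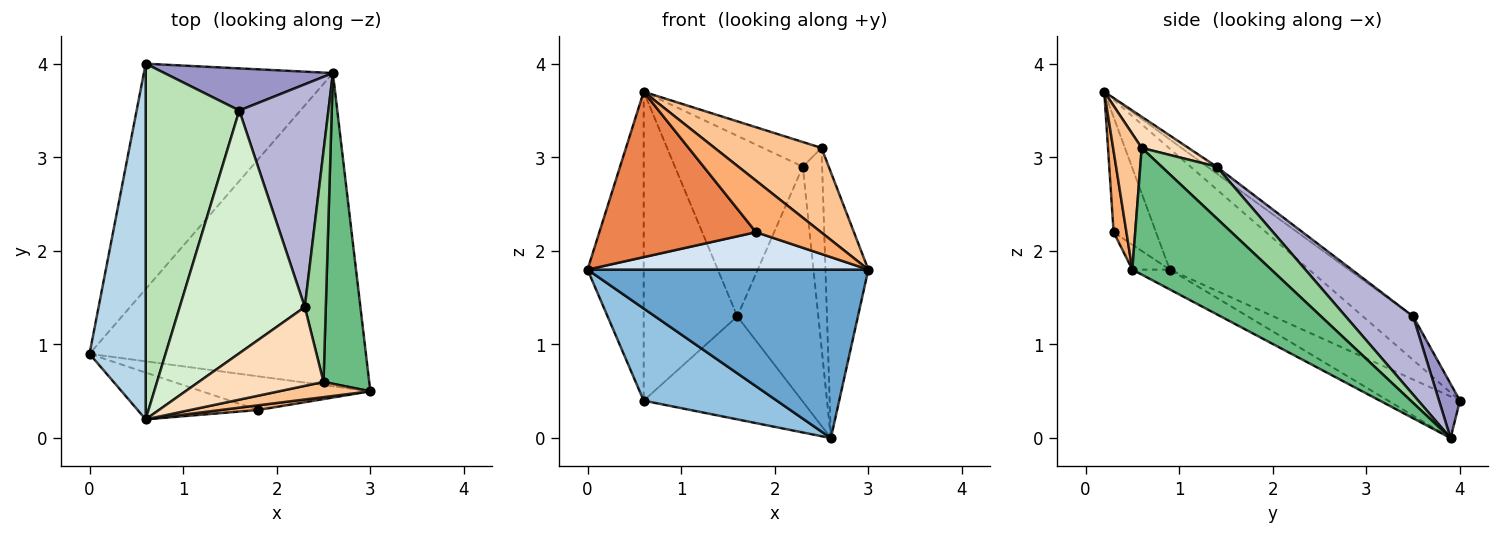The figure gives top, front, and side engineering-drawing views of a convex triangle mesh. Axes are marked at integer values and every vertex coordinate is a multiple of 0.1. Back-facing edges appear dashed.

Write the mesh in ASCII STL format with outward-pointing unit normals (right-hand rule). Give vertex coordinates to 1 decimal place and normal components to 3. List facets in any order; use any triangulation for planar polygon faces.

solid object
 facet normal -0.063 -0.473 -0.879
  outer loop
   vertex 2.6 3.9 0.0
   vertex 3.0 0.5 1.8
   vertex 0.0 0.9 1.8
  endloop
 endfacet
 facet normal -0.200 -0.371 -0.907
  outer loop
   vertex 0.6 4.0 0.4
   vertex 2.6 3.9 0.0
   vertex 0.0 0.9 1.8
  endloop
 endfacet
 facet normal -0.852 0.343 0.396
  outer loop
   vertex 0.6 4.0 0.4
   vertex 0.0 0.9 1.8
   vertex 0.6 0.2 3.7
  endloop
 endfacet
 facet normal -0.099 -0.740 -0.666
  outer loop
   vertex 1.8 0.3 2.2
   vertex 0.0 0.9 1.8
   vertex 3.0 0.5 1.8
  endloop
 endfacet
 facet normal -0.252 -0.931 -0.264
  outer loop
   vertex 1.8 0.3 2.2
   vertex 0.6 0.2 3.7
   vertex 0.0 0.9 1.8
  endloop
 endfacet
 facet normal 0.192 -0.977 0.089
  outer loop
   vertex 1.8 0.3 2.2
   vertex 3.0 0.5 1.8
   vertex 0.6 0.2 3.7
  endloop
 endfacet
 facet normal 0.254 -0.952 0.171
  outer loop
   vertex 2.5 0.6 3.1
   vertex 0.6 0.2 3.7
   vertex 3.0 0.5 1.8
  endloop
 endfacet
 facet normal 0.232 0.290 0.928
  outer loop
   vertex 2.5 0.6 3.1
   vertex 2.3 1.4 2.9
   vertex 0.6 0.2 3.7
  endloop
 endfacet
 facet normal 0.903 0.279 0.326
  outer loop
   vertex 2.5 0.6 3.1
   vertex 3.0 0.5 1.8
   vertex 2.6 3.9 0.0
  endloop
 endfacet
 facet normal 0.881 0.310 0.358
  outer loop
   vertex 2.5 0.6 3.1
   vertex 2.6 3.9 0.0
   vertex 2.3 1.4 2.9
  endloop
 endfacet
 facet normal -0.332 0.619 0.712
  outer loop
   vertex 1.6 3.5 1.3
   vertex 0.6 4.0 0.4
   vertex 0.6 0.2 3.7
  endloop
 endfacet
 facet normal -0.044 0.596 0.802
  outer loop
   vertex 1.6 3.5 1.3
   vertex 0.6 0.2 3.7
   vertex 2.3 1.4 2.9
  endloop
 endfacet
 facet normal 0.121 0.919 0.376
  outer loop
   vertex 1.6 3.5 1.3
   vertex 2.6 3.9 0.0
   vertex 0.6 4.0 0.4
  endloop
 endfacet
 facet normal 0.517 0.621 0.589
  outer loop
   vertex 1.6 3.5 1.3
   vertex 2.3 1.4 2.9
   vertex 2.6 3.9 0.0
  endloop
 endfacet
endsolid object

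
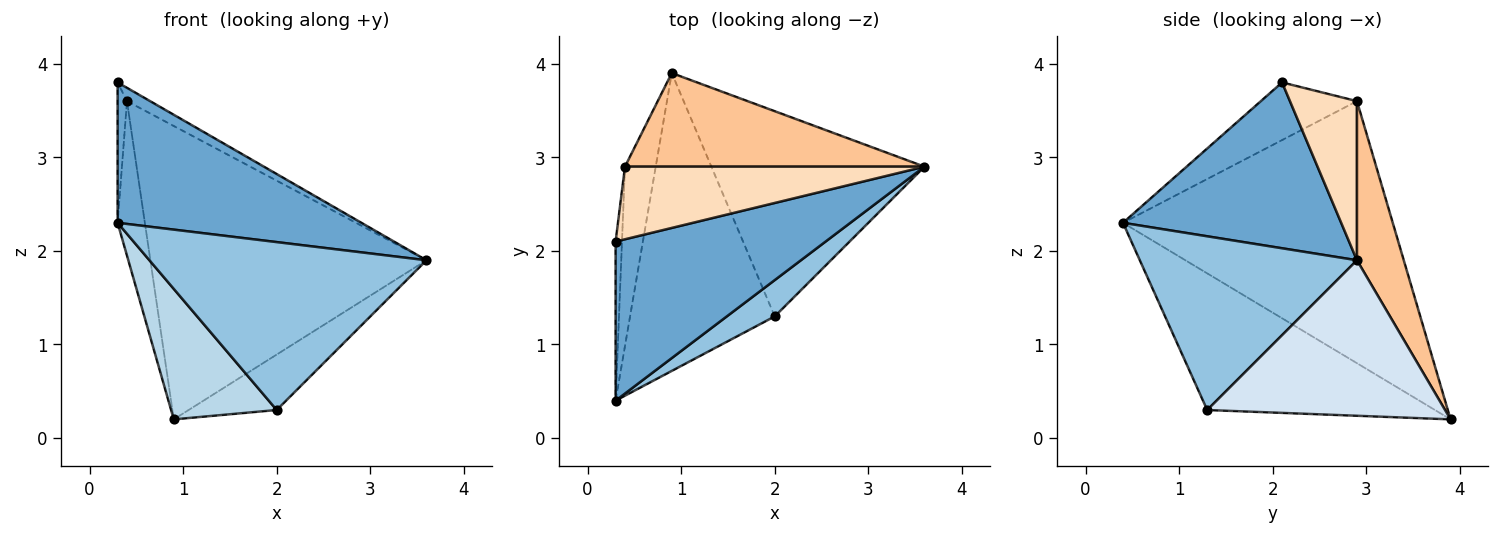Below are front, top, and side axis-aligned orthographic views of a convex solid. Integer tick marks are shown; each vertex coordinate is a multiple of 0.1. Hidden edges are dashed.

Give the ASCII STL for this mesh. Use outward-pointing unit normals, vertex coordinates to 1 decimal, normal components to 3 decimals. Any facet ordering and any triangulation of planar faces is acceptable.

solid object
 facet normal 0.510 -0.569 0.645
  outer loop
   vertex 0.3 2.1 3.8
   vertex 0.3 0.4 2.3
   vertex 3.6 2.9 1.9
  endloop
 endfacet
 facet normal 0.608 -0.776 0.168
  outer loop
   vertex 2.0 1.3 0.3
   vertex 3.6 2.9 1.9
   vertex 0.3 0.4 2.3
  endloop
 endfacet
 facet normal -0.654 -0.303 -0.693
  outer loop
   vertex 2.0 1.3 0.3
   vertex 0.3 0.4 2.3
   vertex 0.9 3.9 0.2
  endloop
 endfacet
 facet normal 0.576 0.213 -0.789
  outer loop
   vertex 2.0 1.3 0.3
   vertex 0.9 3.9 0.2
   vertex 3.6 2.9 1.9
  endloop
 endfacet
 facet normal -0.988 0.100 -0.116
  outer loop
   vertex 0.4 2.9 3.6
   vertex 0.9 3.9 0.2
   vertex 0.3 0.4 2.3
  endloop
 endfacet
 facet normal -0.989 0.096 -0.109
  outer loop
   vertex 0.4 2.9 3.6
   vertex 0.3 0.4 2.3
   vertex 0.3 2.1 3.8
  endloop
 endfacet
 facet normal 0.159 0.941 0.300
  outer loop
   vertex 0.4 2.9 3.6
   vertex 3.6 2.9 1.9
   vertex 0.9 3.9 0.2
  endloop
 endfacet
 facet normal 0.463 0.160 0.872
  outer loop
   vertex 0.4 2.9 3.6
   vertex 0.3 2.1 3.8
   vertex 3.6 2.9 1.9
  endloop
 endfacet
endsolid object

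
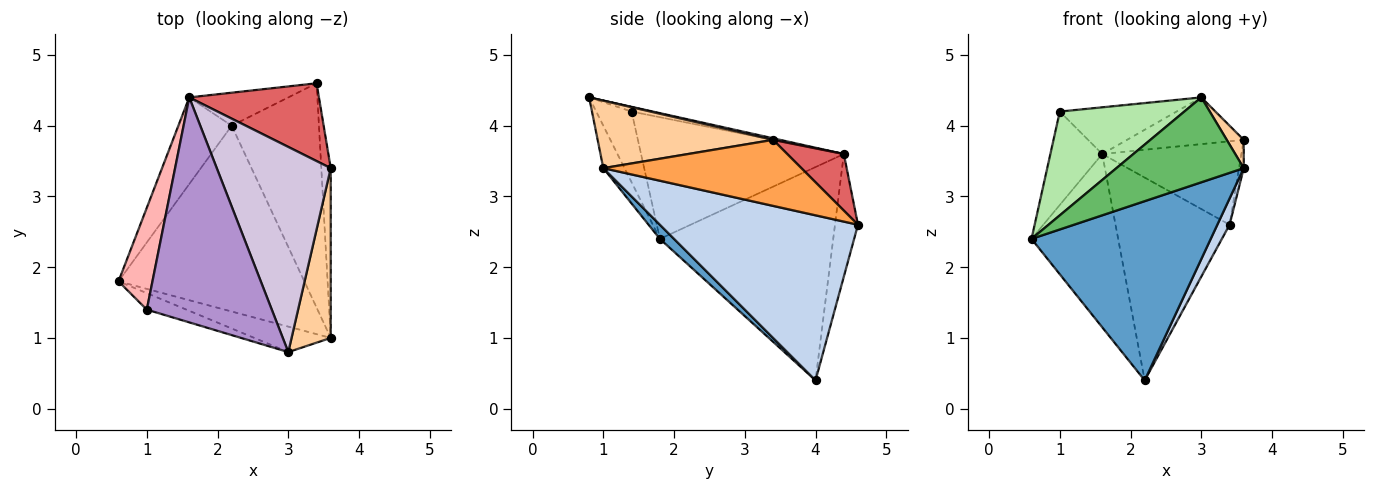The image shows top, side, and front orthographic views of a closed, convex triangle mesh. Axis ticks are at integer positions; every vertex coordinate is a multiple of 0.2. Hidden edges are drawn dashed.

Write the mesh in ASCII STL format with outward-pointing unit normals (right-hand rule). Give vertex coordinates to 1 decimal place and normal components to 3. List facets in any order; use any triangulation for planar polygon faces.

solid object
 facet normal 0.055 -0.693 -0.719
  outer loop
   vertex 2.2 4.0 0.4
   vertex 3.6 1.0 3.4
   vertex 0.6 1.8 2.4
  endloop
 endfacet
 facet normal 0.883 -0.055 -0.467
  outer loop
   vertex 2.2 4.0 0.4
   vertex 3.4 4.6 2.6
   vertex 3.6 1.0 3.4
  endloop
 endfacet
 facet normal 0.990 0.024 -0.141
  outer loop
   vertex 3.6 3.4 3.8
   vertex 3.6 1.0 3.4
   vertex 3.4 4.6 2.6
  endloop
 endfacet
 facet normal 0.862 -0.083 0.500
  outer loop
   vertex 3.0 0.8 4.4
   vertex 3.6 1.0 3.4
   vertex 3.6 3.4 3.8
  endloop
 endfacet
 facet normal -0.158 -0.946 -0.284
  outer loop
   vertex 3.0 0.8 4.4
   vertex 0.6 1.8 2.4
   vertex 3.6 1.0 3.4
  endloop
 endfacet
 facet normal -0.270 -0.951 -0.151
  outer loop
   vertex 3.0 0.8 4.4
   vertex 1.0 1.4 4.2
   vertex 0.6 1.8 2.4
  endloop
 endfacet
 facet normal 0.285 0.701 0.654
  outer loop
   vertex 1.6 4.4 3.6
   vertex 3.6 3.4 3.8
   vertex 3.4 4.6 2.6
  endloop
 endfacet
 facet normal -0.935 0.239 0.261
  outer loop
   vertex 1.6 4.4 3.6
   vertex 0.6 1.8 2.4
   vertex 1.0 1.4 4.2
  endloop
 endfacet
 facet normal -0.037 0.203 0.978
  outer loop
   vertex 1.6 4.4 3.6
   vertex 1.0 1.4 4.2
   vertex 3.0 0.8 4.4
  endloop
 endfacet
 facet normal 0.013 0.222 0.975
  outer loop
   vertex 1.6 4.4 3.6
   vertex 3.0 0.8 4.4
   vertex 3.6 3.4 3.8
  endloop
 endfacet
 facet normal -0.873 0.436 -0.218
  outer loop
   vertex 1.6 4.4 3.6
   vertex 2.2 4.0 0.4
   vertex 0.6 1.8 2.4
  endloop
 endfacet
 facet normal -0.195 0.968 -0.158
  outer loop
   vertex 1.6 4.4 3.6
   vertex 3.4 4.6 2.6
   vertex 2.2 4.0 0.4
  endloop
 endfacet
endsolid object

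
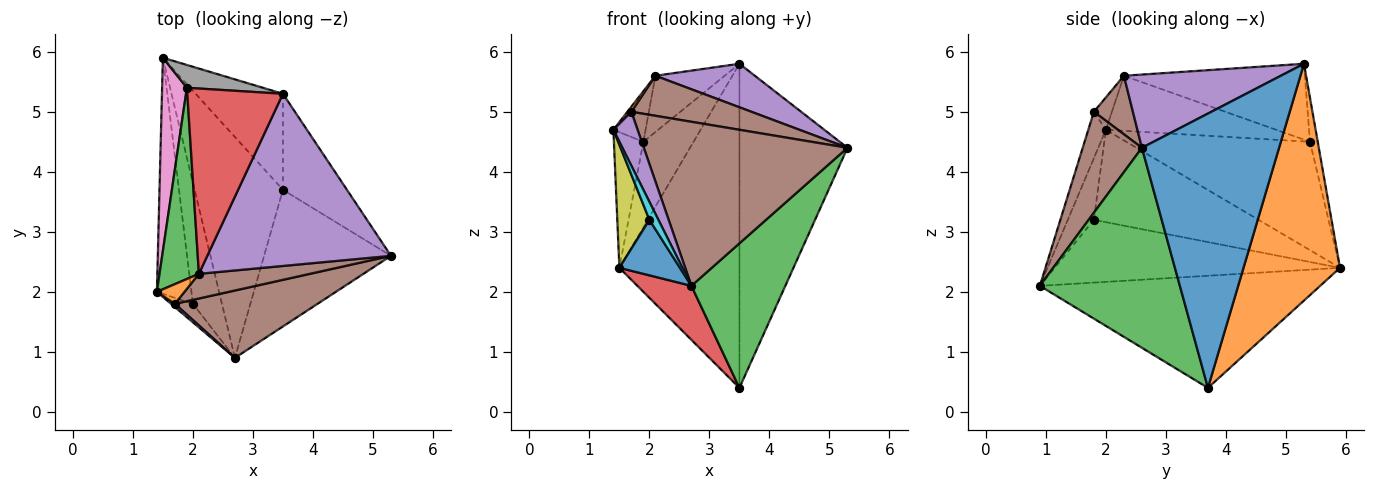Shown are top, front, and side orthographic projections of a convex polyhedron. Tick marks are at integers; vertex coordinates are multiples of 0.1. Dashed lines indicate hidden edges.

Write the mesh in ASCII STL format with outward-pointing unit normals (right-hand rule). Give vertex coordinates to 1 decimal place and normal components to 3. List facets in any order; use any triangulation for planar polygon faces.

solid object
 facet normal 0.773 0.609 -0.180
  outer loop
   vertex 3.5 5.3 5.8
   vertex 5.3 2.6 4.4
   vertex 3.5 3.7 0.4
  endloop
 endfacet
 facet normal 0.610 0.759 -0.225
  outer loop
   vertex 3.5 5.3 5.8
   vertex 3.5 3.7 0.4
   vertex 1.5 5.9 2.4
  endloop
 endfacet
 facet normal 0.735 -0.493 -0.466
  outer loop
   vertex 2.7 0.9 2.1
   vertex 3.5 3.7 0.4
   vertex 5.3 2.6 4.4
  endloop
 endfacet
 facet normal -0.777 -0.150 -0.612
  outer loop
   vertex 2.7 0.9 2.1
   vertex 1.5 5.9 2.4
   vertex 3.5 3.7 0.4
  endloop
 endfacet
 facet normal -0.587 -0.808 0.048
  outer loop
   vertex 1.7 1.8 5.0
   vertex 1.4 2.0 4.7
   vertex 2.7 0.9 2.1
  endloop
 endfacet
 facet normal 0.260 -0.893 0.367
  outer loop
   vertex 1.7 1.8 5.0
   vertex 2.7 0.9 2.1
   vertex 5.3 2.6 4.4
  endloop
 endfacet
 facet normal -0.963 0.155 0.220
  outer loop
   vertex 1.9 5.4 4.5
   vertex 1.5 5.9 2.4
   vertex 1.4 2.0 4.7
  endloop
 endfacet
 facet normal -0.148 0.955 0.256
  outer loop
   vertex 1.9 5.4 4.5
   vertex 3.5 5.3 5.8
   vertex 1.5 5.9 2.4
  endloop
 endfacet
 facet normal -0.921 -0.180 -0.345
  outer loop
   vertex 2.0 1.8 3.2
   vertex 1.4 2.0 4.7
   vertex 1.5 5.9 2.4
  endloop
 endfacet
 facet normal -0.896 -0.309 -0.317
  outer loop
   vertex 2.0 1.8 3.2
   vertex 2.7 0.9 2.1
   vertex 1.4 2.0 4.7
  endloop
 endfacet
 facet normal -0.891 -0.189 -0.412
  outer loop
   vertex 2.0 1.8 3.2
   vertex 1.5 5.9 2.4
   vertex 2.7 0.9 2.1
  endloop
 endfacet
 facet normal -0.751 -0.167 0.639
  outer loop
   vertex 2.1 2.3 5.6
   vertex 1.4 2.0 4.7
   vertex 1.7 1.8 5.0
  endloop
 endfacet
 facet normal -0.804 0.152 0.575
  outer loop
   vertex 2.1 2.3 5.6
   vertex 1.9 5.4 4.5
   vertex 1.4 2.0 4.7
  endloop
 endfacet
 facet normal -0.605 0.231 0.762
  outer loop
   vertex 2.1 2.3 5.6
   vertex 3.5 5.3 5.8
   vertex 1.9 5.4 4.5
  endloop
 endfacet
 facet normal 0.361 -0.229 0.904
  outer loop
   vertex 2.1 2.3 5.6
   vertex 5.3 2.6 4.4
   vertex 3.5 5.3 5.8
  endloop
 endfacet
 facet normal 0.267 -0.820 0.506
  outer loop
   vertex 2.1 2.3 5.6
   vertex 1.7 1.8 5.0
   vertex 5.3 2.6 4.4
  endloop
 endfacet
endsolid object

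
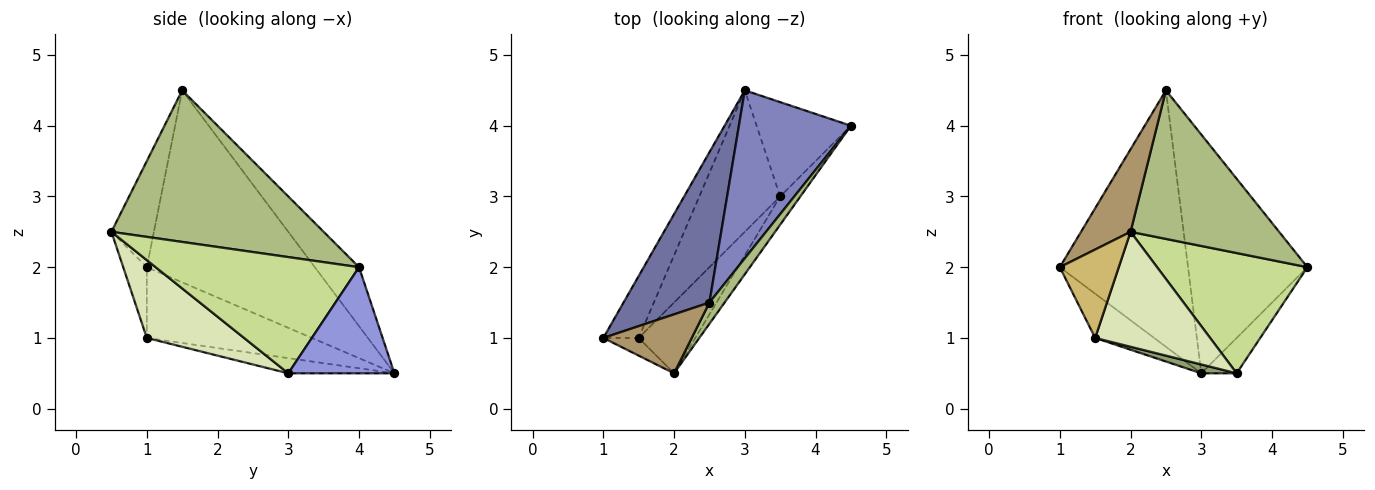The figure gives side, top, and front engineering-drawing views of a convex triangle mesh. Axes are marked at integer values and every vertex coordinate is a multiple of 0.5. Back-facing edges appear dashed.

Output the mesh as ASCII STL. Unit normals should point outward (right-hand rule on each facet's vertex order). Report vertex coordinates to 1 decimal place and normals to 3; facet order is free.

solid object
 facet normal -0.749 0.572 0.335
  outer loop
   vertex 2.5 1.5 4.5
   vertex 3.0 4.5 0.5
   vertex 1.0 1.0 2.0
  endloop
 endfacet
 facet normal -0.290 0.783 0.551
  outer loop
   vertex 2.5 1.5 4.5
   vertex 4.5 4.0 2.0
   vertex 3.0 4.5 0.5
  endloop
 endfacet
 facet normal 0.725 0.242 -0.645
  outer loop
   vertex 3.5 3.0 0.5
   vertex 3.0 4.5 0.5
   vertex 4.5 4.0 2.0
  endloop
 endfacet
 facet normal -0.852 0.304 -0.426
  outer loop
   vertex 1.5 1.0 1.0
   vertex 1.0 1.0 2.0
   vertex 3.0 4.5 0.5
  endloop
 endfacet
 facet normal -0.184 -0.061 -0.981
  outer loop
   vertex 1.5 1.0 1.0
   vertex 3.0 4.5 0.5
   vertex 3.5 3.0 0.5
  endloop
 endfacet
 facet normal 0.816 -0.572 0.082
  outer loop
   vertex 2.0 0.5 2.5
   vertex 4.5 4.0 2.0
   vertex 2.5 1.5 4.5
  endloop
 endfacet
 facet normal 0.796 -0.589 -0.139
  outer loop
   vertex 2.0 0.5 2.5
   vertex 3.5 3.0 0.5
   vertex 4.5 4.0 2.0
  endloop
 endfacet
 facet normal 0.585 -0.691 -0.425
  outer loop
   vertex 2.0 0.5 2.5
   vertex 1.5 1.0 1.0
   vertex 3.5 3.0 0.5
  endloop
 endfacet
 facet normal -0.572 -0.667 0.477
  outer loop
   vertex 2.0 0.5 2.5
   vertex 2.5 1.5 4.5
   vertex 1.0 1.0 2.0
  endloop
 endfacet
 facet normal -0.365 -0.913 -0.183
  outer loop
   vertex 2.0 0.5 2.5
   vertex 1.0 1.0 2.0
   vertex 1.5 1.0 1.0
  endloop
 endfacet
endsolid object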